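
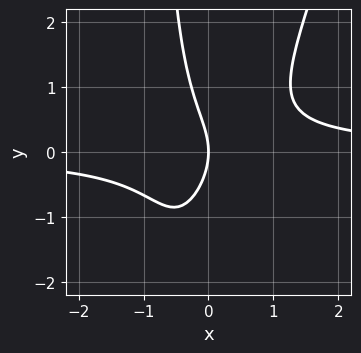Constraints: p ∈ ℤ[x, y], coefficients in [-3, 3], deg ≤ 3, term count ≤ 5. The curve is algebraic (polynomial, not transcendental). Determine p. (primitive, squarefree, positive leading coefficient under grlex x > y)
deg p = 3. The shape is more complex than any degree-2 curve.
From the axis intercepts and sections: one x-axis crossing is at x = 0; it crosses the y-axis at the gridline y = 0.
Solving for integer coefficients yields p as stated.

3*x^2*y - x*y^2 - y^2 - 2*x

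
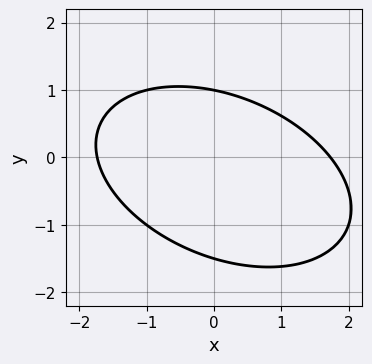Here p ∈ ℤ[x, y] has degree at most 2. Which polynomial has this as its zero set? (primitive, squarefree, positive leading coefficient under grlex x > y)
x^2 + x*y + 2*y^2 + y - 3

1. Degree: no degree-1 curve has this shape, so deg p = 2.
2. Observable constraints: it crosses the y-axis at the gridline y = 1.
3. Assembling these constraints gives the stated polynomial.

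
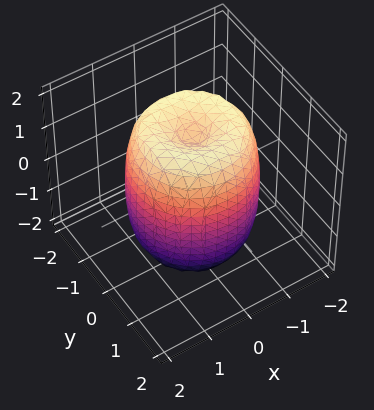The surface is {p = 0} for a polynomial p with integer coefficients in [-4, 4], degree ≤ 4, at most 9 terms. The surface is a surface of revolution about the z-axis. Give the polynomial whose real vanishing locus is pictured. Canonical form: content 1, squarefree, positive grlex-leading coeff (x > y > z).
First, degree: no degree-3 surface has this shape, so deg p = 4.
Then, symmetries: every cross-section ⟂ z is a circle, so x, y appear only via x² + y².
Then, reading off the gridlines: a circular section at z = 1 has radius between 1 and 2.
Finally, assembling these constraints gives the stated polynomial.

2*x^4 + 4*x^2*y^2 + 2*y^4 - 3*x^2 - 3*y^2 + z^2 - 2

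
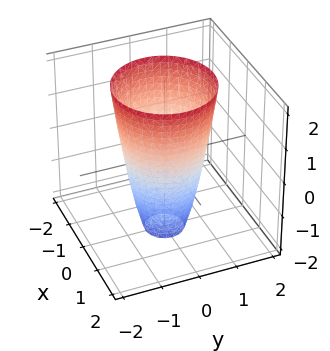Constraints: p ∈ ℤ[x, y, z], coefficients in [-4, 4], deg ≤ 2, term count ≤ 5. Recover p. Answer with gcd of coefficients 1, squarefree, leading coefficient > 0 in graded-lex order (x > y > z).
1. deg p = 2. A generic line meets the surface in up to 2 points.
2. Symmetries: rotational symmetry about the z-axis ⇒ p depends on x, y only through x² + y².
3. From the axis intercepts and sections: the x-axis gridline crossings are at x ∈ {-1, 1}; the y-axis gridline crossings are at y ∈ {-1, 1}; the surface avoids every integer z-axis point in the box; a circular section at z = -2 has radius between 0 and 1.
4. Assembling these constraints gives the stated polynomial.

3*x^2 + 3*y^2 - z - 3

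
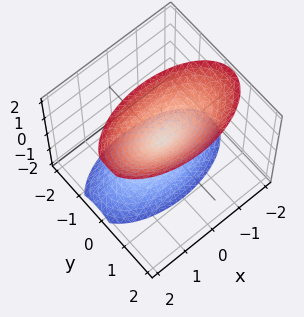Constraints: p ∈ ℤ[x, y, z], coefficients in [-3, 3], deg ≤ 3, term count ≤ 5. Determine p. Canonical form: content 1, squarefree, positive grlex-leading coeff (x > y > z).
x^2 + 3*y^2 - y*z - z^2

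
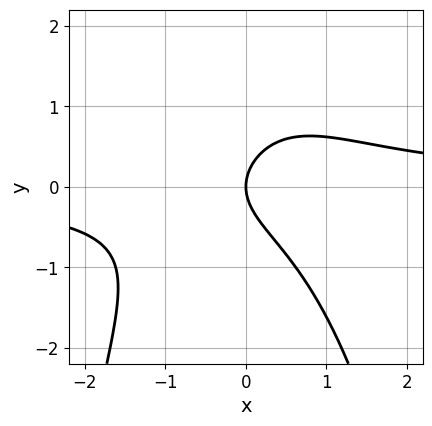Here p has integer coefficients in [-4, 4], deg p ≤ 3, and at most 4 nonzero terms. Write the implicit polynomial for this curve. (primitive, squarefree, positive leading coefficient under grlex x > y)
x^2*y + y^2 - x

1. The degree is 3 — the shape is more complex than any degree-2 curve.
2. From the visible intercepts: one y-axis crossing is at y = 0; it meets the x-axis at x = 0 (among the integer gridlines).
3. The integer polynomial consistent with all of this is the stated p.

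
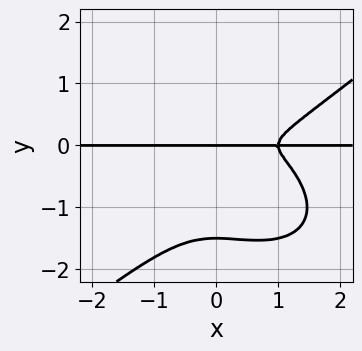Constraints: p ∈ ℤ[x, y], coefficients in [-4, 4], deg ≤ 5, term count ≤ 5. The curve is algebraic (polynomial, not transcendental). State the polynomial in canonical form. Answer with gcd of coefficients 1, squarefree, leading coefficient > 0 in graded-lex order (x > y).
x^3*y - 2*y^4 - x^2*y - 3*y^3

The degree is 4 — the shape is more complex than any degree-3 curve.
Reading off the gridlines: the visible x-axis segment lies entirely on the curve; one y-axis crossing is at y = 0.
Solving for integer coefficients yields p as stated.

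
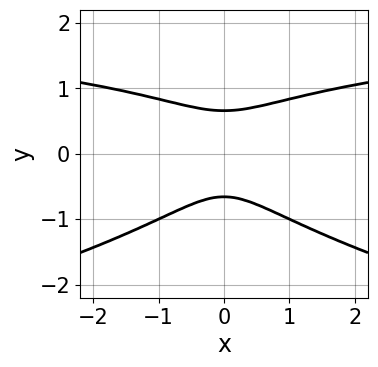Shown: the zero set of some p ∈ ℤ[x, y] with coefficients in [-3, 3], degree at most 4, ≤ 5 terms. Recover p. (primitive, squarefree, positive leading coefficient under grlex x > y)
(a) deg p = 4.
(b) Symmetries: it's symmetric under x → −x, forcing even powers of x.
(c) From the visible intercepts: no x-intercept at any integer in the box.
(d) Solving for integer coefficients yields p as stated.

3*y^4 + x^2*y - 2*x^2 + y^2 - 1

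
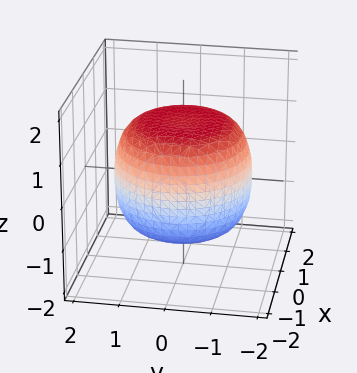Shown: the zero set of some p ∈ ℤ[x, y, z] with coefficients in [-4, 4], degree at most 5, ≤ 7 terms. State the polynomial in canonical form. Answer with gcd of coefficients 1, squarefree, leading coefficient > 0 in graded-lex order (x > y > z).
x^4 + 2*x^2*y^2 + y^4 - x^2 - y^2 + 2*z^2 - 3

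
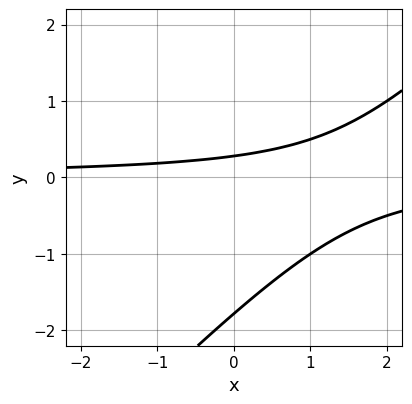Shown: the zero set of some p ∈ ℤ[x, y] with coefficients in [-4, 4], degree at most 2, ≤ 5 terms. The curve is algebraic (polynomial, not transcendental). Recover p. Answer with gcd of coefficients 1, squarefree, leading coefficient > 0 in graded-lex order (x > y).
1. deg p = 2. The shape is more complex than any degree-1 curve.
2. From the axis intercepts and sections: the curve avoids every integer x-axis point in the box.
3. The integer polynomial consistent with all of this is the stated p.

2*x*y - 2*y^2 - 3*y + 1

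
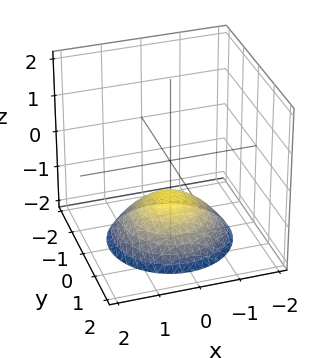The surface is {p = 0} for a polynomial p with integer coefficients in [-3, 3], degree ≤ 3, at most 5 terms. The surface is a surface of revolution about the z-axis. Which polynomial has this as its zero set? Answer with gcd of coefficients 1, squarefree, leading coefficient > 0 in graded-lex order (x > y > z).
First, the degree is 2 — the shape is more complex than any degree-1 surface.
Then, symmetries: rotational symmetry about the z-axis ⇒ p depends on x, y only through x² + y².
Next, checking where it meets the axes: it crosses the z-axis at the gridline z = -1; the surface avoids every integer x-axis point in the box.
Finally, these observations pin down the coefficients.

x^2 + y^2 + 2*z + 2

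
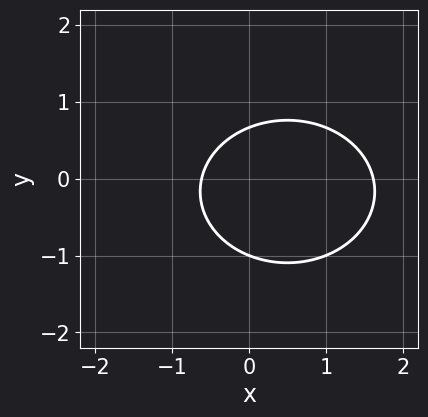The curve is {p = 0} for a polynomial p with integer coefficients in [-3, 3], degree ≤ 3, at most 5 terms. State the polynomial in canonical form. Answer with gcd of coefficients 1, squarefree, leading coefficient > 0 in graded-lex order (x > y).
1. The degree is 2 — no degree-1 curve has this shape.
2. From the axis intercepts and sections: it crosses the y-axis at the gridline y = -1.
3. Fitting integer coefficients to these (and the overall shape) gives p.

2*x^2 + 3*y^2 - 2*x + y - 2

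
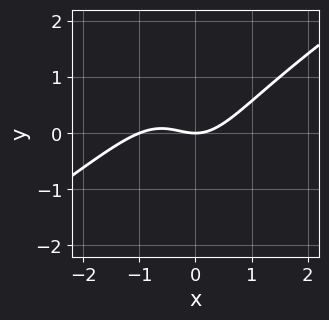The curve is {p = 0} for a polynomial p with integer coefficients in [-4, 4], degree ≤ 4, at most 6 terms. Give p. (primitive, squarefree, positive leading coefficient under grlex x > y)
2*x^3 - 3*x^2*y + 2*x^2 - x*y - 3*y

1. Degree: a generic line meets the curve in up to 3 points, so deg p = 3.
2. Observable constraints: it crosses the y-axis at the gridline y = 0; among the integer gridlines, it crosses the x-axis at x ∈ {-1, 0}.
3. The integer polynomial consistent with all of this is the stated p.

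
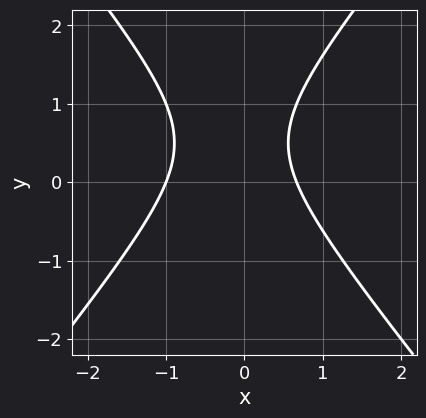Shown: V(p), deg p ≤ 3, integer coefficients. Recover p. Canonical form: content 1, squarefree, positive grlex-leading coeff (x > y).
3*x^2 - 2*y^2 + x + 2*y - 2

(a) deg p = 2. No degree-1 curve has this shape.
(b) Reading off the gridlines: it misses every integer gridline on the y-axis; it meets the x-axis at x = -1 (among the integer gridlines).
(c) Together with the visible shape, these determine p as stated.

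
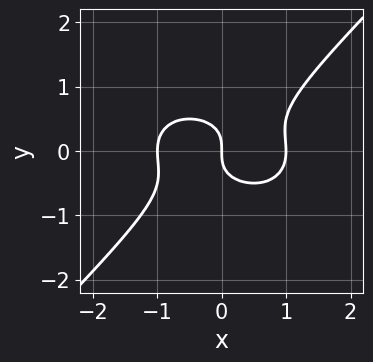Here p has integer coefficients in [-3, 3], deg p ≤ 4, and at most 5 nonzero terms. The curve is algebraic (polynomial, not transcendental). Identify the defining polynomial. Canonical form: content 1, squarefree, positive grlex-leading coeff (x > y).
First, degree: no degree-2 curve has this shape, so deg p = 3.
Then, against the integer gridlines: among the integer gridlines, it crosses the x-axis at x ∈ {-1, 0, 1}; one y-axis crossing is at y = 0.
Finally, the integer polynomial consistent with all of this is the stated p.

x^3 + x*y^2 - 2*y^3 - x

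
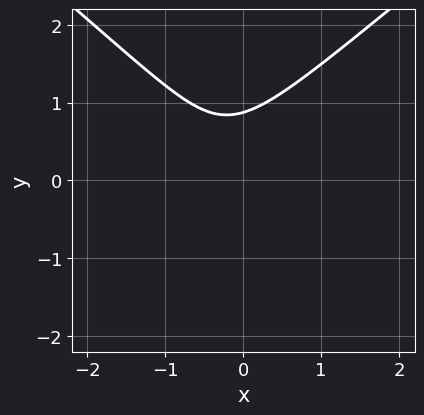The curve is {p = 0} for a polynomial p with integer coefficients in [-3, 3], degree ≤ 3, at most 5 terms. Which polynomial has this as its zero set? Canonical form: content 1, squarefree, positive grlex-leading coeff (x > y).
2*x^2*y - 3*y^3 + 3*x^2 + 2*x + 2

1. deg p = 3. A generic line meets the curve in up to 3 points.
2. From the axis intercepts and sections: no x-intercept at any integer in the box.
3. Putting this together gives p.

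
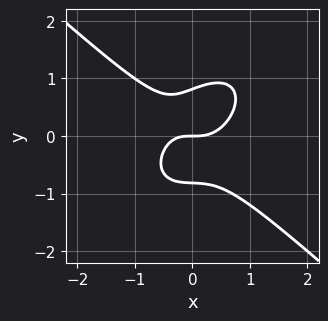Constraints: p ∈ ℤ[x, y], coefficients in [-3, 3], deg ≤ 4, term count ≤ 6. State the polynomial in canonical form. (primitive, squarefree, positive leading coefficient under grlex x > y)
(a) Degree: a generic line meets the curve in up to 3 points, so deg p = 3.
(b) Checking where it meets the axes: it meets the y-axis at y = 0 (among the integer gridlines); it crosses the x-axis at the gridline x = 0.
(c) Together with the visible shape, these determine p as stated.

3*x^3 - x*y^2 + 3*y^3 - x*y - 2*y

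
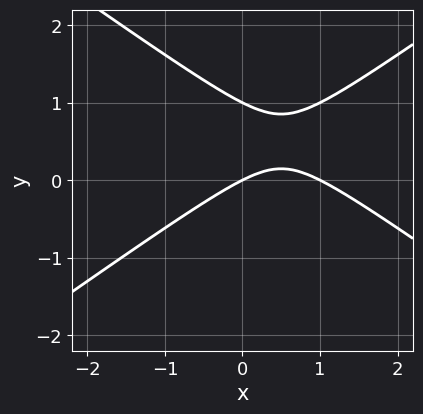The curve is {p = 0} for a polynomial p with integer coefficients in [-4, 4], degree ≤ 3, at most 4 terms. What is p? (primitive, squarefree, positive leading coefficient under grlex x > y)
x^2 - 2*y^2 - x + 2*y

1. deg p = 2. The shape is more complex than any degree-1 curve.
2. From the visible intercepts: the x-axis gridline crossings are at x ∈ {0, 1}; the y-axis gridline crossings are at y ∈ {0, 1}.
3. Putting this together gives p.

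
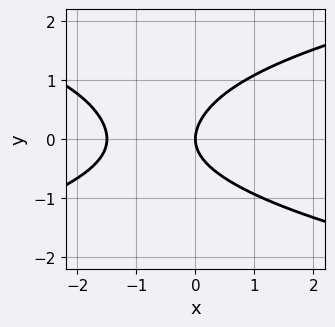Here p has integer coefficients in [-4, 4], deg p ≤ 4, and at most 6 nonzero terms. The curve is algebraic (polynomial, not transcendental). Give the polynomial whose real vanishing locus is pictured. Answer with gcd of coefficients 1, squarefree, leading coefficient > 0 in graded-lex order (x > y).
2*y^4 - y^3 - 2*x^2 + 3*y^2 - 3*x

(a) The degree is 4 — the shape is more complex than any degree-3 curve.
(b) From the axis intercepts and sections: one y-axis crossing is at y = 0; it crosses the x-axis at the gridline x = 0.
(c) Matching integer coefficients to the picture gives p.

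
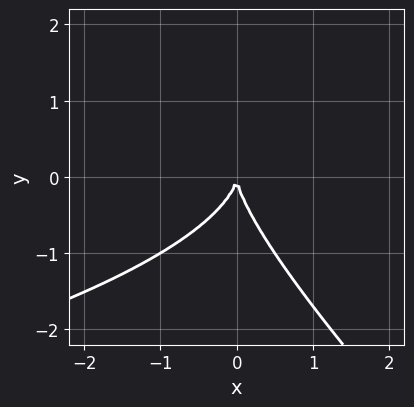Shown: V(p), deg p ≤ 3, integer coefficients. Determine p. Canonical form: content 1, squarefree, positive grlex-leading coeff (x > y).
deg p = 3. The shape is more complex than any degree-2 curve.
From the axis intercepts and sections: it meets the y-axis at y = 0 (among the integer gridlines); it crosses the x-axis at the gridline x = 0.
Putting this together gives p.

x*y^2 + y^3 + 2*x^2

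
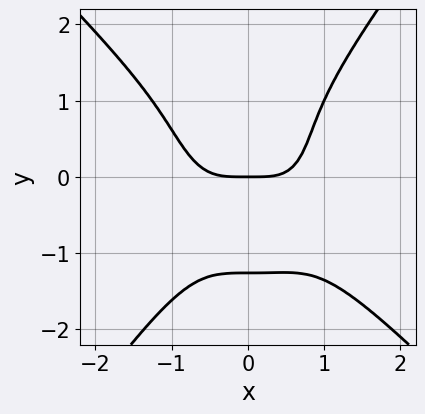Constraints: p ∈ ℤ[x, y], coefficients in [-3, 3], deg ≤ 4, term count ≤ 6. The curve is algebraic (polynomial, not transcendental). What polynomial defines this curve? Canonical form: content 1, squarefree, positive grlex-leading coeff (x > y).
deg p = 4. No degree-3 curve has this shape.
Against the integer gridlines: it meets the y-axis at y = 0 (among the integer gridlines); it meets the x-axis at x = 0 (among the integer gridlines).
Matching integer coefficients to the picture gives p.

2*x^4 + x^3*y - y^4 - 2*y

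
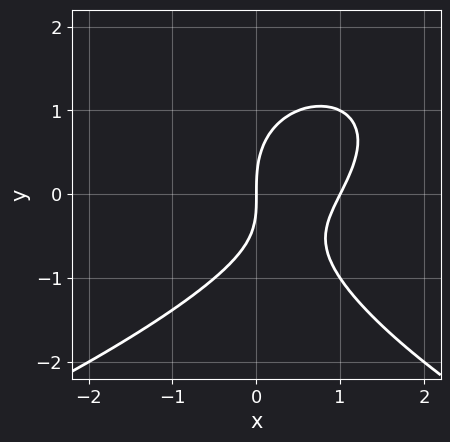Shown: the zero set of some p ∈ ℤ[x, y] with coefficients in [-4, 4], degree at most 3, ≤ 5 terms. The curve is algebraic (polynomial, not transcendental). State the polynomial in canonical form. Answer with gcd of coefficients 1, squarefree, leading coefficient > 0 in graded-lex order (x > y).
y^3 + 2*x^2 - x*y - 2*x

First, the degree is 3 — no degree-2 curve has this shape.
Next, reading off the gridlines: the x-axis gridline crossings are at x ∈ {0, 1}; one y-axis crossing is at y = 0.
Finally, putting this together gives p.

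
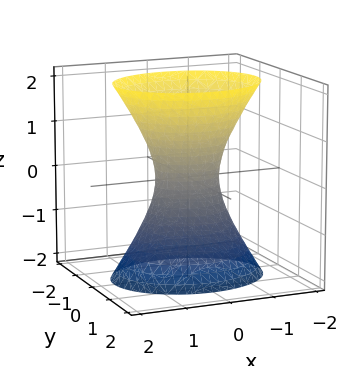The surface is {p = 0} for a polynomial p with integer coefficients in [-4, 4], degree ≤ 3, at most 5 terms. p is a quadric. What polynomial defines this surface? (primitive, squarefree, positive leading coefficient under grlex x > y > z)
(a) The degree is 2 — one connected sheet with a waist; a quadric.
(b) Symmetries: the x ↦ −x reflection is a symmetry, so x appears only in even powers; it's symmetric under y → −y, forcing even powers of y; the z ↦ −z reflection is a symmetry, so z appears only in even powers.
(c) Observable constraints: no z-intercept at any integer in the box.
(d) Together with the visible shape, these determine p as stated.

2*x^2 + 3*y^2 - z^2 - 1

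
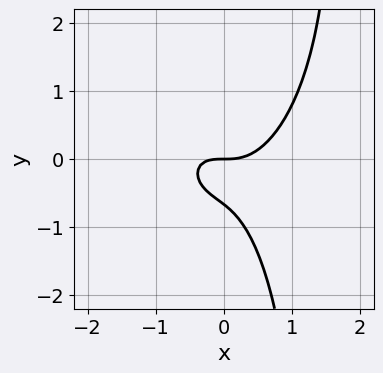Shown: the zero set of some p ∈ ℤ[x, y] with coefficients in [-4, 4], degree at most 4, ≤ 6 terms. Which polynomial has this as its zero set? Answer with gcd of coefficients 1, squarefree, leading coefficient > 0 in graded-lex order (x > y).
Degree: the shape is more complex than any degree-2 curve, so deg p = 3.
From the visible intercepts: it crosses the x-axis at the gridline x = 0; it crosses the y-axis at the gridline y = 0.
Solving for integer coefficients yields p as stated.

3*x^3 + 2*x*y^2 - x*y - 3*y^2 - 2*y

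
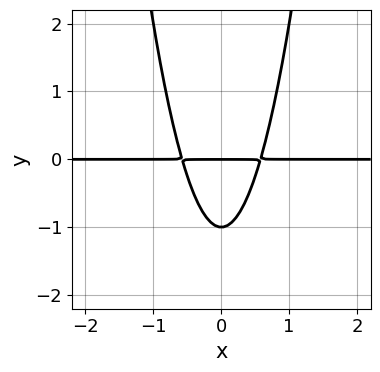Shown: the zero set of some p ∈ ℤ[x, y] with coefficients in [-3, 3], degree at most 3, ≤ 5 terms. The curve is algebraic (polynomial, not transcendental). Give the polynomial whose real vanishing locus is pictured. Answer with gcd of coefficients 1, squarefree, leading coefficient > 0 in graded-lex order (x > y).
3*x^2*y - y^2 - y

1. Degree: no degree-2 curve has this shape, so deg p = 3.
2. Symmetries: the x ↦ −x reflection is a symmetry, so x appears only in even powers.
3. Observable constraints: every point of the x-axis in the box is on the curve; the y-axis gridline crossings are at y ∈ {-1, 0}.
4. Together with the visible shape, these determine p as stated.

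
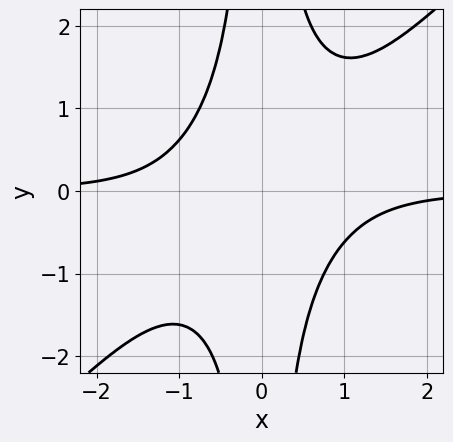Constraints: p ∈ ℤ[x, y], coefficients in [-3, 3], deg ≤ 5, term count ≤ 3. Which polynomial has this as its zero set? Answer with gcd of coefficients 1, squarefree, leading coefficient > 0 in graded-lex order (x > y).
x^3*y - x^2*y^2 + 1

First, deg p = 4. No degree-3 curve has this shape.
Next, against the integer gridlines: the curve avoids every integer y-axis point in the box; it misses every integer gridline on the x-axis.
Finally, fitting integer coefficients to these (and the overall shape) gives p.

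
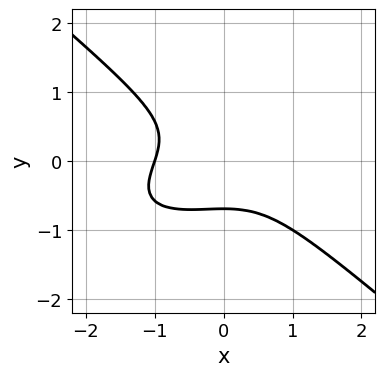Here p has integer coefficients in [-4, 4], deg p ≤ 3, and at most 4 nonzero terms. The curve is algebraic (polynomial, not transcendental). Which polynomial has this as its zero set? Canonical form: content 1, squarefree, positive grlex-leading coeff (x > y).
x^3 - x^2*y + 3*y^3 + 1

Degree: the shape is more complex than any degree-2 curve, so deg p = 3.
Reading off the gridlines: one x-axis crossing is at x = -1.
Matching integer coefficients to the picture gives p.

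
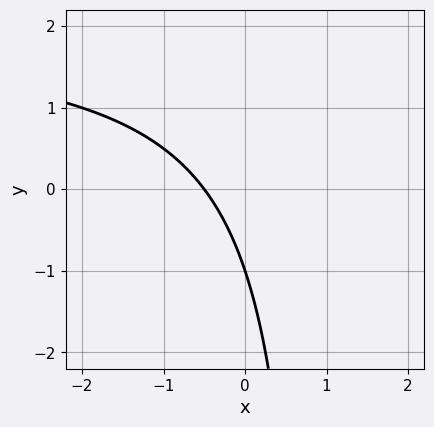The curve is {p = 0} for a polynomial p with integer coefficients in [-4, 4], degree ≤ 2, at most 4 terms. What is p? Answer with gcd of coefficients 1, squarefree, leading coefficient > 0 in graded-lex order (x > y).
Degree: a generic line meets the curve in up to 2 points, so deg p = 2.
From the axis intercepts and sections: it crosses the y-axis at the gridline y = -1.
These observations pin down the coefficients.

x*y - 2*x - y - 1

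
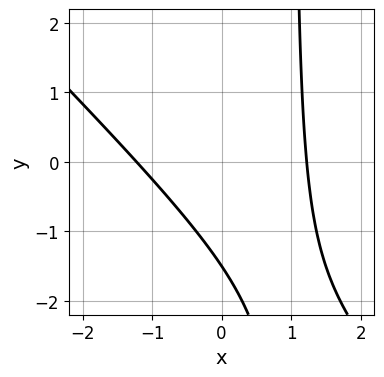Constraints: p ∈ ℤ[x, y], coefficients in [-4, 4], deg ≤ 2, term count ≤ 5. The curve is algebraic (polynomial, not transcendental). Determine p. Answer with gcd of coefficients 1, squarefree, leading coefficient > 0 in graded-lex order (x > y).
2*x^2 + 2*x*y - 2*y - 3

deg p = 2.
Matching integer coefficients to the picture gives p.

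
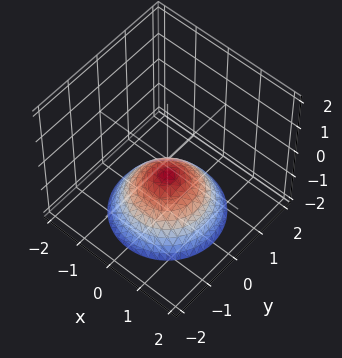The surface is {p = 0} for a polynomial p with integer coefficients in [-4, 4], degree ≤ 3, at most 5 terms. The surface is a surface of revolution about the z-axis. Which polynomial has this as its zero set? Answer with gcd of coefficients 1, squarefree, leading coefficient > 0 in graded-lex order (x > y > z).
2*x^2 + 2*y^2 + 3*z + 2

(a) The degree is 2 — no degree-1 surface has this shape.
(b) Symmetries: the surface is invariant under rotation about z: p = q(x² + y², z).
(c) Against the integer gridlines: no y-intercept at any integer in the box; a circular section at z = -1 has radius between 0 and 1.
(d) Putting this together gives p.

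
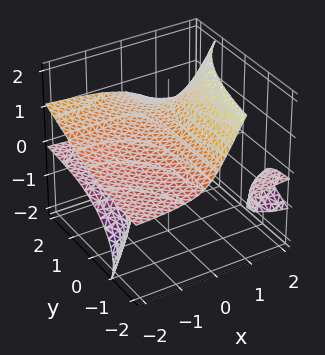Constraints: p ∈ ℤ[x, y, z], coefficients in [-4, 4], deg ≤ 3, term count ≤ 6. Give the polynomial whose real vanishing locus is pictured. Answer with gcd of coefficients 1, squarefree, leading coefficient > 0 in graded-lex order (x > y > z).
The picture has 3 separate pieces. Treating them together as one polynomial.
The degree is 3 — no degree-2 surface has this shape.
From the axis intercepts and sections: no x-intercept at any integer in the box; the surface avoids every integer y-axis point in the box.
Assembling these constraints gives the stated polynomial.

2*x*y*z - 3*x*z^2 + 2*z^3 - 1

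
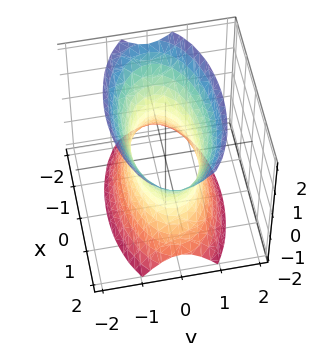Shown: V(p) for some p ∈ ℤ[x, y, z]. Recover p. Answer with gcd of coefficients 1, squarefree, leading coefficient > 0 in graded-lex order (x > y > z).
x^2 + 3*y^2 - z^2 - 2

First, deg p = 2.
Then, symmetries: it's symmetric under y → −y, forcing even powers of y; the z ↦ −z reflection is a symmetry, so z appears only in even powers; it's symmetric under x → −x, forcing even powers of x.
Next, observable constraints: the surface avoids every integer z-axis point in the box.
Finally, solving for integer coefficients yields p as stated.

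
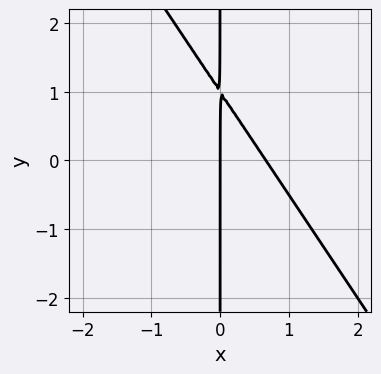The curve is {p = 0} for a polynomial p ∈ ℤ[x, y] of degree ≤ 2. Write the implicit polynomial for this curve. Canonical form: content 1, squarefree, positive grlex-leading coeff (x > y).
3*x^2 + 2*x*y - 2*x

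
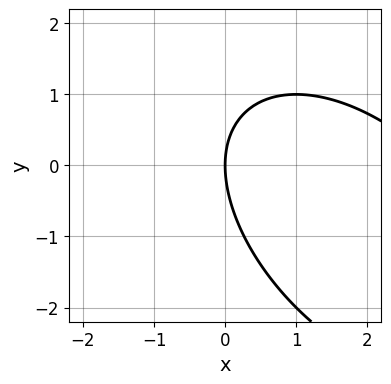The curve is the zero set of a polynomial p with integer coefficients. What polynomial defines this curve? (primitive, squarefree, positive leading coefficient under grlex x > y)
x^2 + x*y + y^2 - 3*x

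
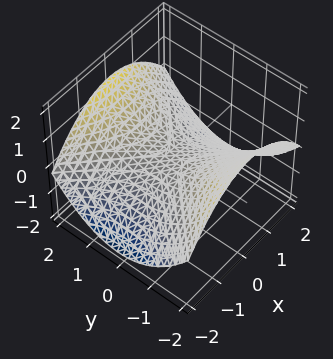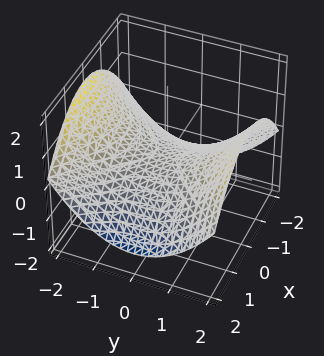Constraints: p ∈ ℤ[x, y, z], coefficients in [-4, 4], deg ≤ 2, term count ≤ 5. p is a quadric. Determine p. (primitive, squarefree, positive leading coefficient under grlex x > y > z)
First, the degree is 2 — a saddle surface; a quadric.
Then, symmetries: the x ↦ −x reflection is a symmetry, so x appears only in even powers; the y ↦ −y reflection is a symmetry, so y appears only in even powers.
Next, observable constraints: it meets the z-axis at z = 0 (among the integer gridlines); one x-axis crossing is at x = 0; one y-axis crossing is at y = 0.
Finally, these observations pin down the coefficients.

x^2 - y^2 + 3*z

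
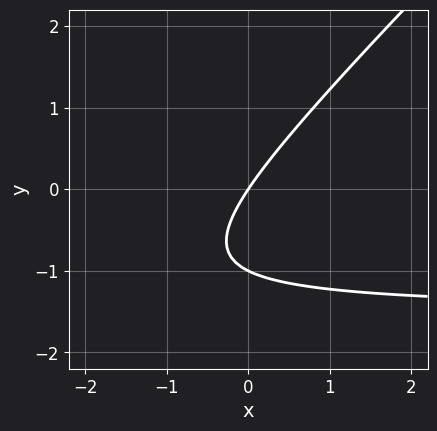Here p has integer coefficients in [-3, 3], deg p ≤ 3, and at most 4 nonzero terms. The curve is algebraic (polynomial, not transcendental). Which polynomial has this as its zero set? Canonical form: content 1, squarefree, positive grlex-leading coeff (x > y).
(a) The degree is 2 — the shape is more complex than any degree-1 curve.
(b) Reading off the gridlines: it meets the x-axis at x = 0 (among the integer gridlines); the y-axis gridline crossings are at y ∈ {-1, 0}.
(c) The integer polynomial consistent with all of this is the stated p.

2*x*y - 2*y^2 + 3*x - 2*y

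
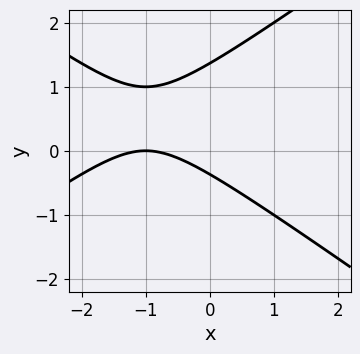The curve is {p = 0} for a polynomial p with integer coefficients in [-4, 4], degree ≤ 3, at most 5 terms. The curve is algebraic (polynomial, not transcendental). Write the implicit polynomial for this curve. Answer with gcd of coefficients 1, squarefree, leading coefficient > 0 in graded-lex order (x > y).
x^2 - 2*y^2 + 2*x + 2*y + 1

First, degree: no degree-1 curve has this shape, so deg p = 2.
Next, from the visible intercepts: it meets the x-axis at x = -1 (among the integer gridlines).
Finally, matching integer coefficients to the picture gives p.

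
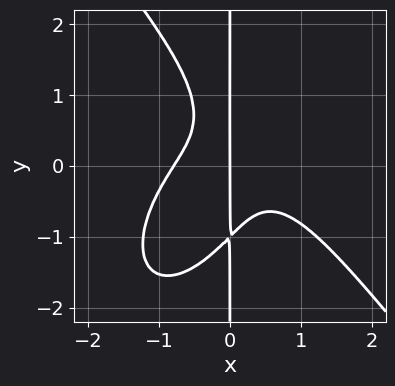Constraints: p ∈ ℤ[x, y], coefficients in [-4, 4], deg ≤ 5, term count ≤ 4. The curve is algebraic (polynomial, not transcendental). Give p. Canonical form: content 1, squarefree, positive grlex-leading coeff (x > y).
1. deg p = 4. The shape is more complex than any degree-3 curve.
2. Reading off the gridlines: one x-axis crossing is at x = 0; the visible y-axis segment lies entirely on the curve.
3. Putting this together gives p.

2*x^4 + x*y^3 + 3*x^2*y + x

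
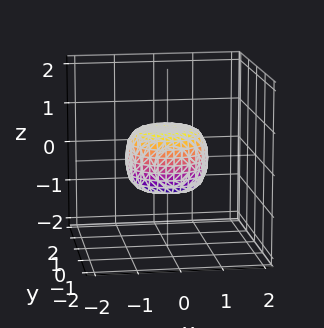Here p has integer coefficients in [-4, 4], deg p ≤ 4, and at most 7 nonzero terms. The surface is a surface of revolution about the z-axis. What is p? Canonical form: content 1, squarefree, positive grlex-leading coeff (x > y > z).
2*x^4 + 4*x^2*y^2 + 2*y^4 - x^2 - y^2 + 2*z^2 - 1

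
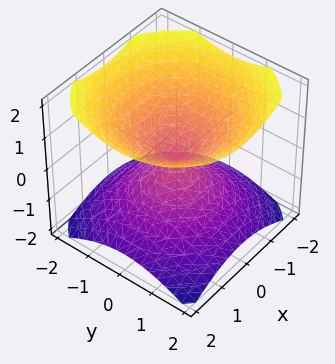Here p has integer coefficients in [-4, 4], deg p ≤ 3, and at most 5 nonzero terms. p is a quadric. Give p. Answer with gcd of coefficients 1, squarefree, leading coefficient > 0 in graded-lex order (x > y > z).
1. I count 2 distinct pieces. Treating them together as one polynomial.
2. The degree is 2 — two nappes meeting at a single point; a quadric.
3. Symmetries: it's symmetric under z → −z, forcing even powers of z; the surface is invariant under rotation about z: p = q(x² + y², z).
4. Reading off the gridlines: one z-axis crossing is at z = 0; one y-axis crossing is at y = 0; a circular section at z = -1 has radius between 1 and 2; it crosses the x-axis at the gridline x = 0.
5. Putting this together gives p.

2*x^2 + 2*y^2 - 3*z^2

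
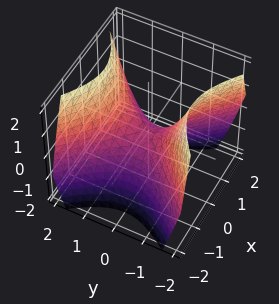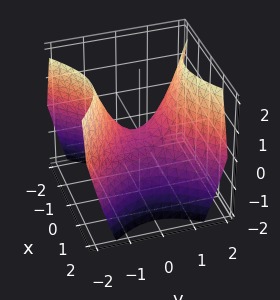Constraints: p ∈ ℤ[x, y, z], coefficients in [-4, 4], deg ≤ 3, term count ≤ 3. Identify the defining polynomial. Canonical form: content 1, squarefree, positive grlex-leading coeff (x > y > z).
First, deg p = 2. A saddle surface; a quadric.
Next, symmetries: mirror symmetry y ↦ −y ⇒ only even powers of y; the x ↦ −x reflection is a symmetry, so x appears only in even powers.
Then, from the axis intercepts and sections: one y-axis crossing is at y = 0; it crosses the x-axis at the gridline x = 0.
Finally, matching integer coefficients to the picture gives p.

x^2 - y^2 + z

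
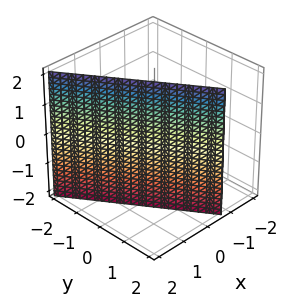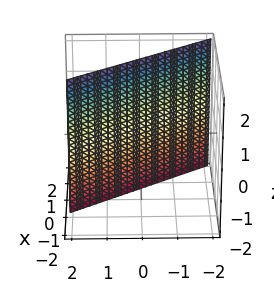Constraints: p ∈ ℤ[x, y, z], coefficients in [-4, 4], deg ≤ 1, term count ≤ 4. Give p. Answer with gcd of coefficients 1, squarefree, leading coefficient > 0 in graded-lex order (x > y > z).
(a) Degree: the surface is flat (a plane), so deg p = 1.
(b) Observable constraints: no z-intercept at any integer in the box; one y-axis crossing is at y = 1.
(c) Together with the visible shape, these determine p as stated.

3*x + 2*y - 2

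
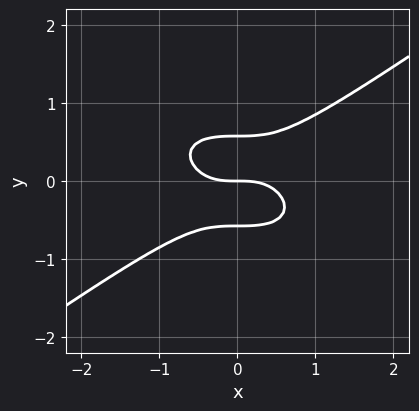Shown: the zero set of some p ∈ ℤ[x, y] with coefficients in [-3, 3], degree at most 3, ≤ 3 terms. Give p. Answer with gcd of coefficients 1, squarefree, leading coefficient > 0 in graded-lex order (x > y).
deg p = 3.
Checking where it meets the axes: it crosses the y-axis at the gridline y = 0; it crosses the x-axis at the gridline x = 0.
Together with the visible shape, these determine p as stated.

x^3 - 3*y^3 + y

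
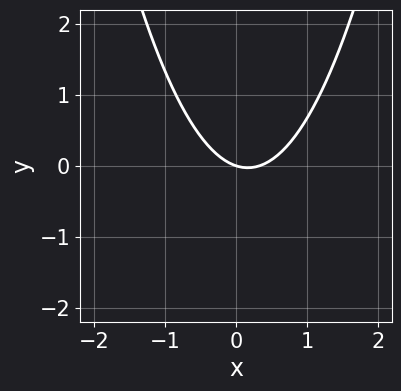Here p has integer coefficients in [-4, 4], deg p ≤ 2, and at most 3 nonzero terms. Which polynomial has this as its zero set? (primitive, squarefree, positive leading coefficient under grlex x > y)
3*x^2 - x - 3*y

First, degree: a generic line meets the curve in up to 2 points, so deg p = 2.
Next, reading off the gridlines: it crosses the x-axis at the gridline x = 0; it meets the y-axis at y = 0 (among the integer gridlines).
Finally, matching integer coefficients to the picture gives p.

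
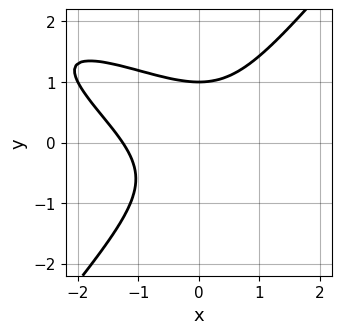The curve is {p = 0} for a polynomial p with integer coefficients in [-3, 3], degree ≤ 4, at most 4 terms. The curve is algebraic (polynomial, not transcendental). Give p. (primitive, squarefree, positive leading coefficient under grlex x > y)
x^3 + 2*x^2*y - 2*y^3 + 2

The degree is 3 — the shape is more complex than any degree-2 curve.
Against the integer gridlines: one y-axis crossing is at y = 1.
These observations pin down the coefficients.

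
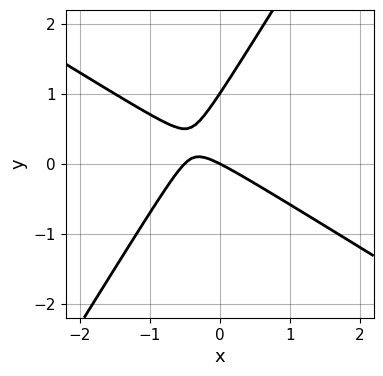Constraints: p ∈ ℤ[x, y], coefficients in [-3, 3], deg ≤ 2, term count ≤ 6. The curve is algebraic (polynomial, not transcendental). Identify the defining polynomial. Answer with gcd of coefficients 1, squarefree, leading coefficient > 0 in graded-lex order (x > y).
2*x^2 + 2*x*y - 2*y^2 + x + 2*y

1. deg p = 2.
2. From the visible intercepts: it crosses the x-axis at the gridline x = 0; among the integer gridlines, it crosses the y-axis at y ∈ {0, 1}.
3. The integer polynomial consistent with all of this is the stated p.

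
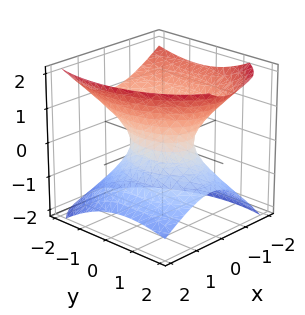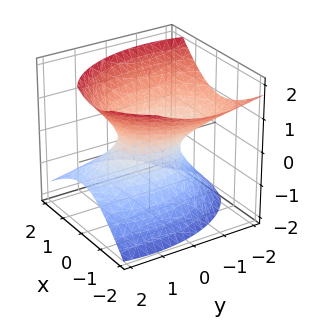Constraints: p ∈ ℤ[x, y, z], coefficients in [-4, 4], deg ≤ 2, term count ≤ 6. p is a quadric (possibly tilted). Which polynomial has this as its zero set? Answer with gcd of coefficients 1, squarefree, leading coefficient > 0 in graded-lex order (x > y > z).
(a) The degree is 2 — no degree-1 surface has this shape.
(b) From the axis intercepts and sections: among the integer gridlines, it crosses the y-axis at y ∈ {-1, 1}; it misses every integer gridline on the z-axis.
(c) Fitting integer coefficients to these (and the overall shape) gives p.

2*x^2 + x*z + y^2 + y*z - 2*z^2 - 1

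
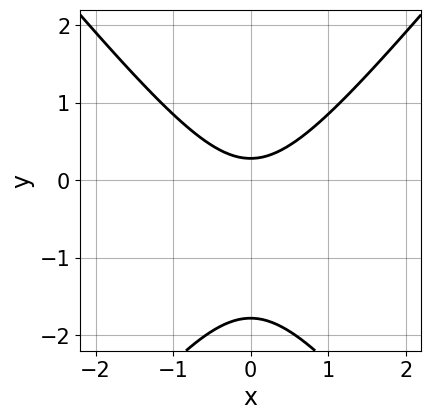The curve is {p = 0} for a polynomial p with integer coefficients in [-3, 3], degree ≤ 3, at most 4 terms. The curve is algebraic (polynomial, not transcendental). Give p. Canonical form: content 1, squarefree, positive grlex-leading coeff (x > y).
(a) Degree: no degree-1 curve has this shape, so deg p = 2.
(b) Symmetries: mirror symmetry x ↦ −x ⇒ only even powers of x.
(c) Reading off the gridlines: no x-intercept at any integer in the box.
(d) Fitting integer coefficients to these (and the overall shape) gives p.

3*x^2 - 2*y^2 - 3*y + 1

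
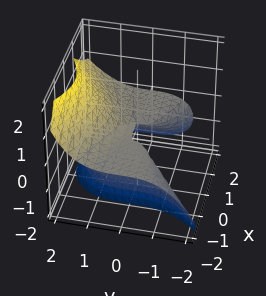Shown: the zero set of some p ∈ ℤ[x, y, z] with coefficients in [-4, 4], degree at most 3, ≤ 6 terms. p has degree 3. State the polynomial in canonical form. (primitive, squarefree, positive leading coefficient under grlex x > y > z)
3*x^2*z + 2*x*z^2 - 2*y^3 + 3*z^2

1. deg p = 3. The shape is more complex than any degree-2 surface.
2. From the axis intercepts and sections: one y-axis crossing is at y = 0; every point of the x-axis in the box is on the surface.
3. Matching integer coefficients to the picture gives p.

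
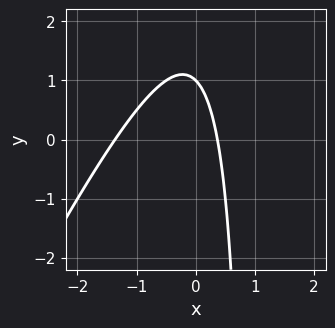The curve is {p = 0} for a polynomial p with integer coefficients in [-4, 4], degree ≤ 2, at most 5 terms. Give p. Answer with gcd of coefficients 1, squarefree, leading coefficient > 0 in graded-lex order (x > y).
First, the degree is 2 — no degree-1 curve has this shape.
Next, checking where it meets the axes: it meets the y-axis at y = 1 (among the integer gridlines).
Finally, together with the visible shape, these determine p as stated.

2*x^2 - x*y + 2*x + y - 1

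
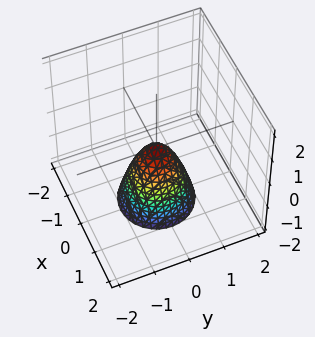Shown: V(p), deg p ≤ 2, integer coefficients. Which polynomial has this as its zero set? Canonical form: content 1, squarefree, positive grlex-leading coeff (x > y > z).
2*x^2 + 2*y^2 + z

deg p = 2. A paraboloid; a quadric.
Symmetries: rotational symmetry about the z-axis ⇒ p depends on x, y only through x² + y².
From the visible intercepts: it crosses the z-axis at the gridline z = 0; it meets the y-axis at y = 0 (among the integer gridlines).
Assembling these constraints gives the stated polynomial.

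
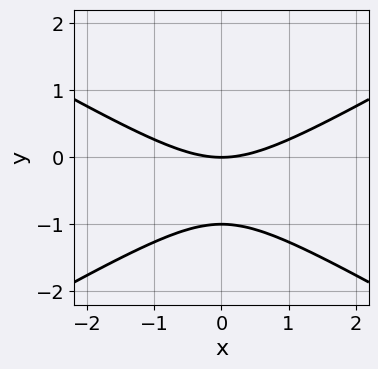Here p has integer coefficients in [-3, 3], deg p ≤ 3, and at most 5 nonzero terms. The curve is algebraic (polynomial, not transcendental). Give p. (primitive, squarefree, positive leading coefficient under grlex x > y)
First, deg p = 2. A generic line meets the curve in up to 2 points.
Then, symmetries: it's symmetric under x → −x, forcing even powers of x.
Next, observable constraints: among the integer gridlines, it crosses the y-axis at y ∈ {-1, 0}; one x-axis crossing is at x = 0.
Finally, matching integer coefficients to the picture gives p.

x^2 - 3*y^2 - 3*y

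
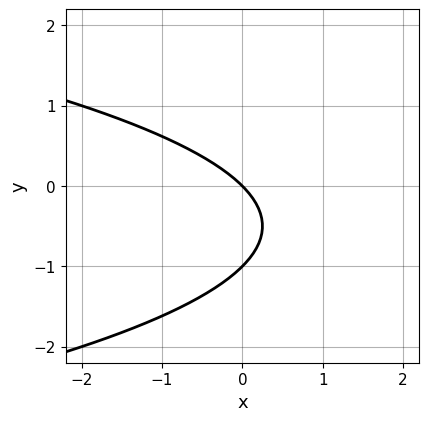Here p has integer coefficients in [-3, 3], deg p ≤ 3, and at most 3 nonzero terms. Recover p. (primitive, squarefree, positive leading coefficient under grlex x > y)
y^2 + x + y

First, degree: a generic line meets the curve in up to 2 points, so deg p = 2.
Next, from the visible intercepts: the y-axis gridline crossings are at y ∈ {-1, 0}; one x-axis crossing is at x = 0.
Finally, together with the visible shape, these determine p as stated.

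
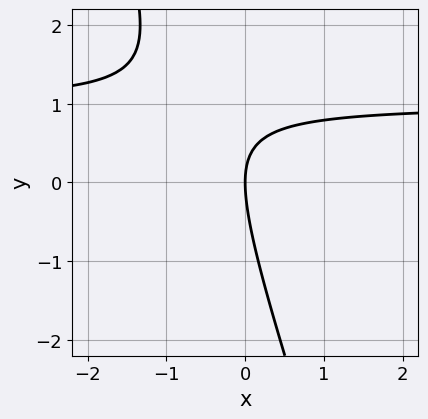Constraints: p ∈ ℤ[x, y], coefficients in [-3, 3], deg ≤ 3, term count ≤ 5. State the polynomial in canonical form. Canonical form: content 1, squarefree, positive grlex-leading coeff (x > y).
deg p = 2.
Observable constraints: one y-axis crossing is at y = 0; one x-axis crossing is at x = 0.
Matching integer coefficients to the picture gives p.

3*x*y + y^2 - 3*x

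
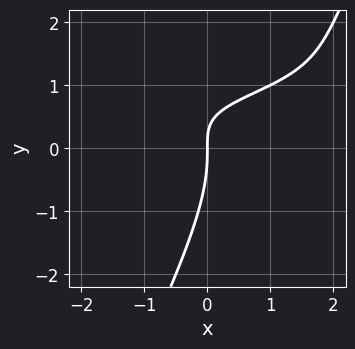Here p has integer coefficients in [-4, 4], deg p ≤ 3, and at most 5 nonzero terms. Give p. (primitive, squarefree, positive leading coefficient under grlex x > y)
2*x*y^2 - y^3 - 3*x*y + 2*x

Degree: a generic line meets the curve in up to 3 points, so deg p = 3.
From the axis intercepts and sections: one x-axis crossing is at x = 0; it crosses the y-axis at the gridline y = 0.
These observations pin down the coefficients.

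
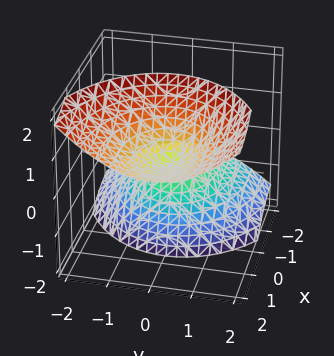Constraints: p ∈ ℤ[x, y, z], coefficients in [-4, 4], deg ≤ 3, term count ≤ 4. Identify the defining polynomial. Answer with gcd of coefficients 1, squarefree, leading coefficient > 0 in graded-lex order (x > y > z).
x^2 - 3*x*z + 2*y^2 - z^2

First, degree: a generic line meets the surface in up to 2 points, so deg p = 2.
Then, reading off the gridlines: it crosses the x-axis at the gridline x = 0; one y-axis crossing is at y = 0; one z-axis crossing is at z = 0.
Finally, these observations pin down the coefficients.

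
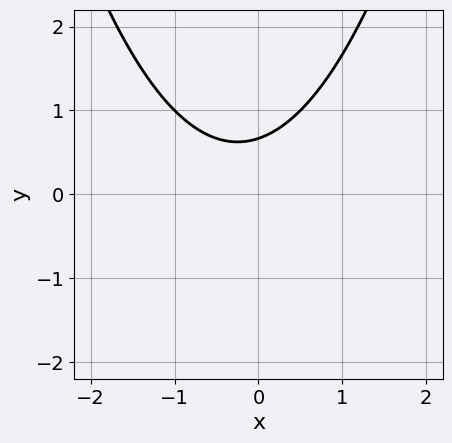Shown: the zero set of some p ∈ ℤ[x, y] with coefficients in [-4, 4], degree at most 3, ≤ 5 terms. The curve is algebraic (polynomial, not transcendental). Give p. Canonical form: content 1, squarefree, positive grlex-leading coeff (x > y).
First, deg p = 2.
Next, against the integer gridlines: the curve avoids every integer x-axis point in the box.
Finally, matching integer coefficients to the picture gives p.

2*x^2 + x - 3*y + 2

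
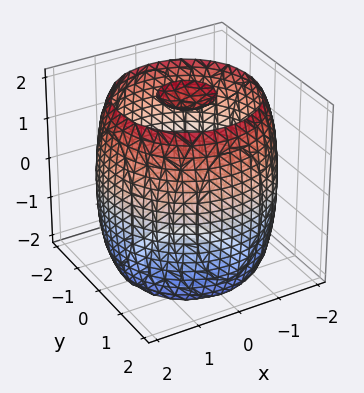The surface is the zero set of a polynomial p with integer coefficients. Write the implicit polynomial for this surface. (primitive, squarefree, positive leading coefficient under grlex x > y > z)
x^4 + 2*x^2*y^2 + y^4 - 3*x^2 - 3*y^2 + z^2 - 3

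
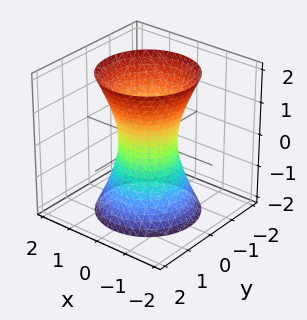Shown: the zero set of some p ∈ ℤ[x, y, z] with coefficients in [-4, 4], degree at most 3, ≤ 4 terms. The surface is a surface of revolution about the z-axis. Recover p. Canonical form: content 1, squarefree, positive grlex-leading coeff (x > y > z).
Degree: no degree-1 surface has this shape, so deg p = 2.
By symmetry, the z-axis is an axis of rotation, so x and y enter only as x² + y².
Checking where it meets the axes: a circular section at z = -1 has radius exactly 1; the surface avoids every integer z-axis point in the box.
Together with the visible shape, these determine p as stated.

3*x^2 + 3*y^2 - z^2 - 2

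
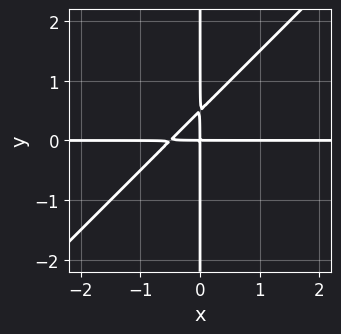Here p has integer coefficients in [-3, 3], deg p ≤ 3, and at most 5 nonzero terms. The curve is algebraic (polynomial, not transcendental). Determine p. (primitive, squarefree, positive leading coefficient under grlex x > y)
2*x^2*y - 2*x*y^2 + x*y

(a) Degree: a generic line meets the curve in up to 3 points, so deg p = 3.
(b) Checking where it meets the axes: the visible y-axis segment lies entirely on the curve; the visible x-axis segment lies entirely on the curve.
(c) Assembling these constraints gives the stated polynomial.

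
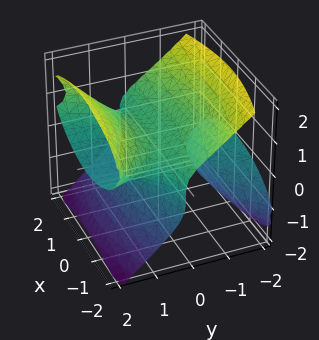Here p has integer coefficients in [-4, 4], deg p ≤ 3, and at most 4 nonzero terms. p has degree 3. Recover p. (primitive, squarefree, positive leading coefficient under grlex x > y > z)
There are 2 components.
Degree: the shape is more complex than any degree-2 surface, so deg p = 3.
Reading off the gridlines: no y-intercept at any integer in the box; no x-intercept at any integer in the box.
Matching integer coefficients to the picture gives p.

x^2*y - 3*y^2*z + 3*z^3 - 1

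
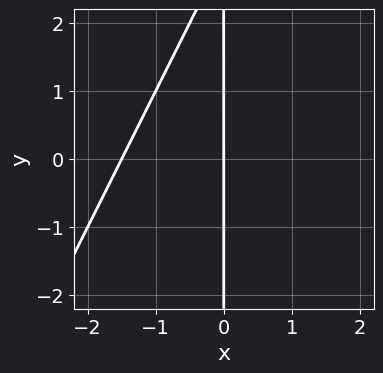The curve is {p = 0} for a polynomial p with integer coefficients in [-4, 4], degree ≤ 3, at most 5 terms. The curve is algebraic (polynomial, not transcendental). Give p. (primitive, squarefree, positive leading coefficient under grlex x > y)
2*x^2 - x*y + 3*x

Degree: the shape is more complex than any degree-1 curve, so deg p = 2.
Checking where it meets the axes: one x-axis crossing is at x = 0; every point of the y-axis in the box is on the curve.
Fitting integer coefficients to these (and the overall shape) gives p.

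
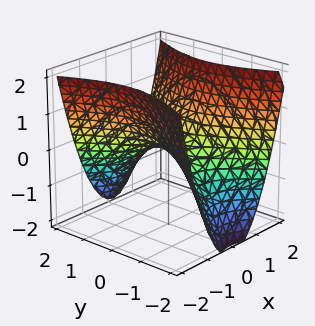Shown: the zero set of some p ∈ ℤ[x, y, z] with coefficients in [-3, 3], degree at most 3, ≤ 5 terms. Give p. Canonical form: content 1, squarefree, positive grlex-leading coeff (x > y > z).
1. deg p = 2.
2. Symmetries: mirror symmetry x ↦ −x ⇒ only even powers of x; the y ↦ −y reflection is a symmetry, so y appears only in even powers.
3. From the visible intercepts: it meets the z-axis at z = 0 (among the integer gridlines); it crosses the y-axis at the gridline y = 0.
4. Solving for integer coefficients yields p as stated.

2*x^2 - y^2 - 2*z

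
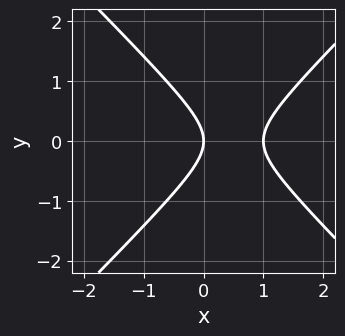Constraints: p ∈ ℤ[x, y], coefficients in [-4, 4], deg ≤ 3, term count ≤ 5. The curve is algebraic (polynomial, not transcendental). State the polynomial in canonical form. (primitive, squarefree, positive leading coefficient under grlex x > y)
The degree is 2 — the shape is more complex than any degree-1 curve.
Symmetries: mirror symmetry y ↦ −y ⇒ only even powers of y.
From the axis intercepts and sections: the x-axis gridline crossings are at x ∈ {0, 1}; it meets the y-axis at y = 0 (among the integer gridlines).
Matching integer coefficients to the picture gives p.

x^2 - y^2 - x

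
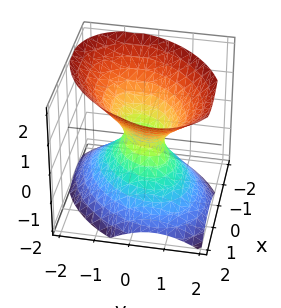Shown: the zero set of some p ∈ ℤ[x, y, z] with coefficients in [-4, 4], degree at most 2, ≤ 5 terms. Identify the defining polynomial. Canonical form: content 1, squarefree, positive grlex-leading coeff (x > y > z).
3*x^2 - 2*x*y + 3*y^2 - 3*z^2 - 1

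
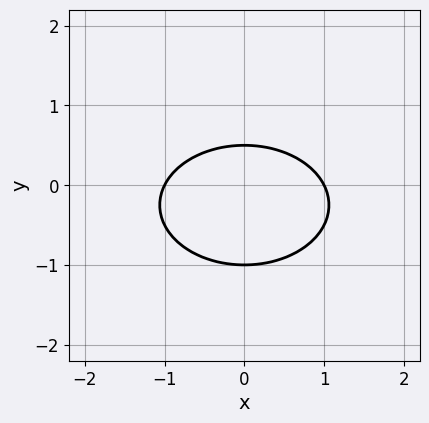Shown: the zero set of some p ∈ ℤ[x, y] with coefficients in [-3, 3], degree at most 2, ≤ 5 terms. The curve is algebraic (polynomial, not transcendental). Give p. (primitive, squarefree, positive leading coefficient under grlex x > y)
Degree: no degree-1 curve has this shape, so deg p = 2.
Symmetries: the x ↦ −x reflection is a symmetry, so x appears only in even powers.
Observable constraints: among the integer gridlines, it crosses the x-axis at x ∈ {-1, 1}; it crosses the y-axis at the gridline y = -1.
Matching integer coefficients to the picture gives p.

x^2 + 2*y^2 + y - 1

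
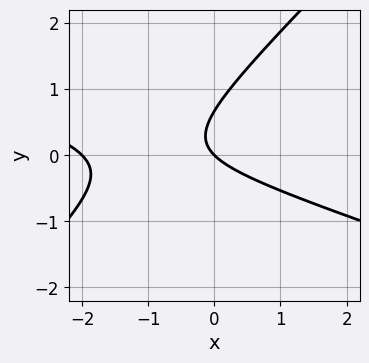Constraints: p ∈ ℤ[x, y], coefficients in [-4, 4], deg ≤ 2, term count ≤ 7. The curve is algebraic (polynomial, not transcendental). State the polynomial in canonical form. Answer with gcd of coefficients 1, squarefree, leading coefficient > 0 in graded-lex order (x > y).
First, the degree is 2 — no degree-1 curve has this shape.
Then, checking where it meets the axes: among the integer gridlines, it crosses the x-axis at x ∈ {-2, 0}; one y-axis crossing is at y = 0.
Finally, the integer polynomial consistent with all of this is the stated p.

x^2 + 2*x*y - 3*y^2 + 2*x + 2*y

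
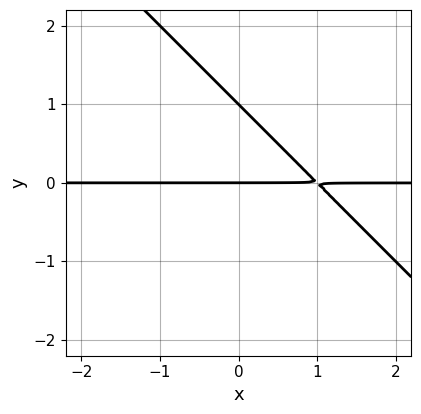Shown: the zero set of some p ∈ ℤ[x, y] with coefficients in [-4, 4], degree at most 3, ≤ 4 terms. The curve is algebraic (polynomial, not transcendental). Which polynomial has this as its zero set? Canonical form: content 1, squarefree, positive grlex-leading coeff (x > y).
1. Degree: no degree-1 curve has this shape, so deg p = 2.
2. Reading off the gridlines: the y-axis gridline crossings are at y ∈ {0, 1}; the visible x-axis segment lies entirely on the curve.
3. These observations pin down the coefficients.

x*y + y^2 - y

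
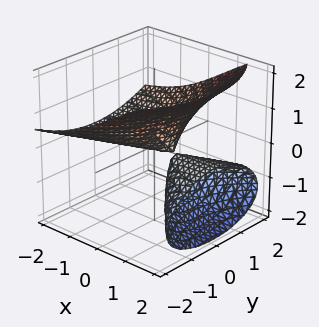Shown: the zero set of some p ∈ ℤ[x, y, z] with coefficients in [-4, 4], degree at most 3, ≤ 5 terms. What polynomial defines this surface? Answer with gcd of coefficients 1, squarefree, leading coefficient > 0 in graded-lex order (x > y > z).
z^3 - 3*x*z - y^2 + 2*z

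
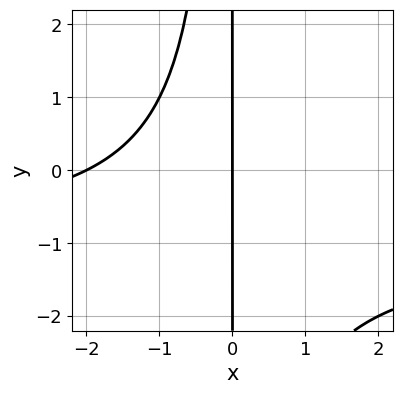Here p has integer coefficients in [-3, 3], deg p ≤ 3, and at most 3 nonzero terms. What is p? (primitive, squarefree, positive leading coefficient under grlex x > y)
x^2*y + x^2 + 2*x

Degree: no degree-2 curve has this shape, so deg p = 3.
From the visible intercepts: the visible y-axis segment lies entirely on the curve; among the integer gridlines, it crosses the x-axis at x ∈ {-2, 0}.
Assembling these constraints gives the stated polynomial.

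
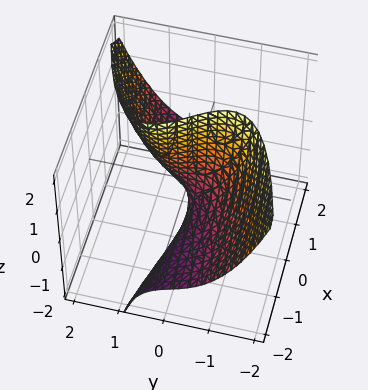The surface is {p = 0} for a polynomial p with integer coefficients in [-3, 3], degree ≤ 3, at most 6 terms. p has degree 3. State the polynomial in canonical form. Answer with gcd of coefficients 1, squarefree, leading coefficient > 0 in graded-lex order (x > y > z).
y^3 - x*z - y*z - x

First, deg p = 3.
Next, against the integer gridlines: it crosses the x-axis at the gridline x = 0; every point of the z-axis in the box is on the surface.
Finally, solving for integer coefficients yields p as stated.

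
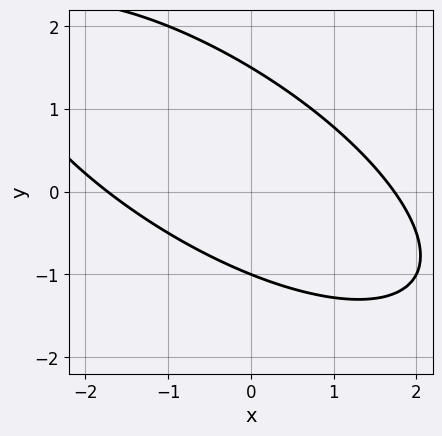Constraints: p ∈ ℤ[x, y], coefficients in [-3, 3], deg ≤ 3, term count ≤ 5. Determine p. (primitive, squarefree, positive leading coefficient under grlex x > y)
(a) Degree: a generic line meets the curve in up to 2 points, so deg p = 2.
(b) Checking where it meets the axes: it crosses the y-axis at the gridline y = -1.
(c) Putting this together gives p.

x^2 + 2*x*y + 2*y^2 - y - 3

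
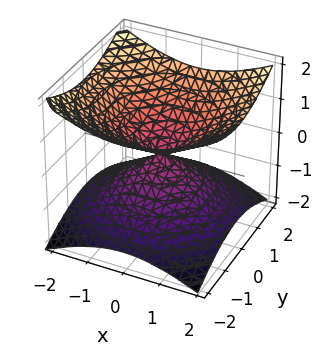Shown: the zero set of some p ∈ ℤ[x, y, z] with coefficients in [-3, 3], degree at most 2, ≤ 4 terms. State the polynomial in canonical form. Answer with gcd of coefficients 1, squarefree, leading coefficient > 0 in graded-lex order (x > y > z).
(a) deg p = 2. Two nappes meeting at a single point; a quadric.
(b) Symmetries: the z-axis is an axis of rotation, so x and y enter only as x² + y²; it's symmetric under z → −z, forcing even powers of z.
(c) From the axis intercepts and sections: it crosses the z-axis at the gridline z = 0; one x-axis crossing is at x = 0; a circular section at z = 1 has radius between 1 and 2; it crosses the y-axis at the gridline y = 0.
(d) Solving for integer coefficients yields p as stated.

x^2 + y^2 - 2*z^2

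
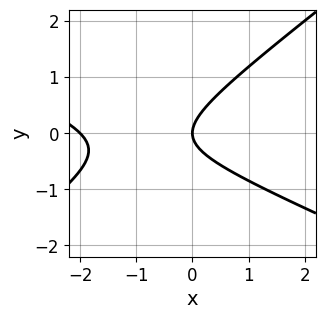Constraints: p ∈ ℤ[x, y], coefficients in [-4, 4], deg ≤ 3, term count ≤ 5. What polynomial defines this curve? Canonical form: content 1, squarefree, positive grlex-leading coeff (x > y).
x^2 + x*y - 3*y^2 + 2*x

(a) The degree is 2 — the shape is more complex than any degree-1 curve.
(b) Reading off the gridlines: the x-axis gridline crossings are at x ∈ {-2, 0}; it meets the y-axis at y = 0 (among the integer gridlines).
(c) Putting this together gives p.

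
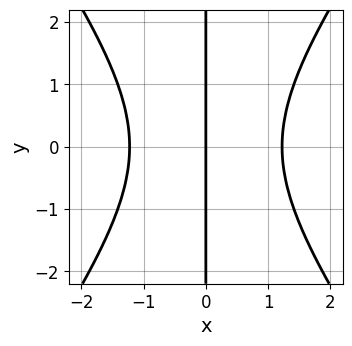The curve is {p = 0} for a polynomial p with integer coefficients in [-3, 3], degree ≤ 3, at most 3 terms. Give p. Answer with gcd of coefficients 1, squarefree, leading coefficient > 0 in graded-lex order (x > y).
2*x^3 - x*y^2 - 3*x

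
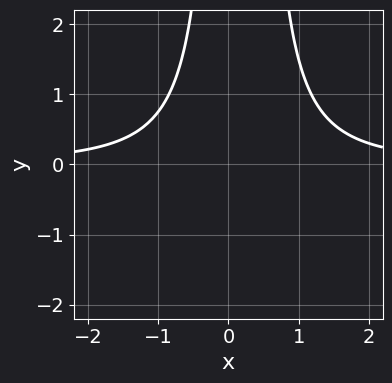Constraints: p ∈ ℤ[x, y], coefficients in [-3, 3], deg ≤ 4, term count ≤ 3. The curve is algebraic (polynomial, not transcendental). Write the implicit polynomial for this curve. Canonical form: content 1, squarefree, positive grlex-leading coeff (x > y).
First, degree: no degree-2 curve has this shape, so deg p = 3.
Next, against the integer gridlines: no y-intercept at any integer in the box; no x-intercept at any integer in the box.
Finally, fitting integer coefficients to these (and the overall shape) gives p.

3*x^2*y - x*y - 3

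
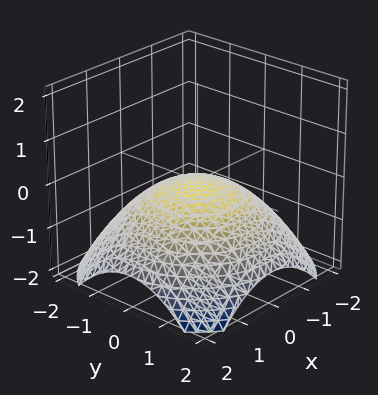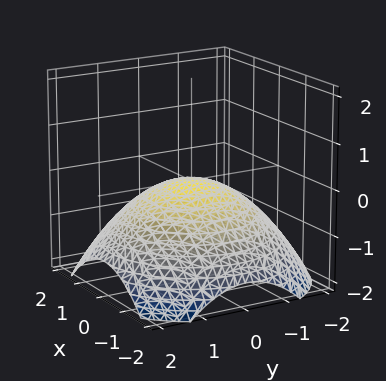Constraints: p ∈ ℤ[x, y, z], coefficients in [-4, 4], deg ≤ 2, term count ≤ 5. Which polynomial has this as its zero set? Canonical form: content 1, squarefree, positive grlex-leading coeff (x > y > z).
x^2 + y^2 + 3*z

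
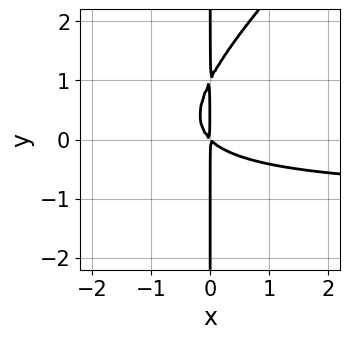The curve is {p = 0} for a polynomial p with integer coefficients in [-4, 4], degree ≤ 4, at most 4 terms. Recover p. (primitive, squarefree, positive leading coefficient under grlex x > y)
x^2*y - x*y^2 + x^2 + x*y

(a) Degree: a generic line meets the curve in up to 3 points, so deg p = 3.
(b) Checking where it meets the axes: every point of the y-axis in the box is on the curve.
(c) Together with the visible shape, these determine p as stated.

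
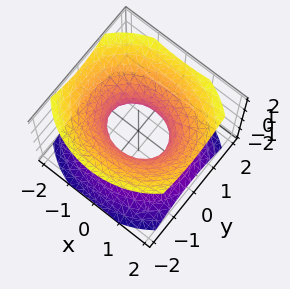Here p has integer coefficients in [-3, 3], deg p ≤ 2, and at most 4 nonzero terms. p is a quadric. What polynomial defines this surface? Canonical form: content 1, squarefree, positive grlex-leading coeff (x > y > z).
2*x^2 + 3*y^2 - 3*z^2 - 2

(a) The degree is 2 — an hourglass — one-sheet hyperboloid; a quadric.
(b) Symmetries: mirror symmetry y ↦ −y ⇒ only even powers of y; it's symmetric under x → −x, forcing even powers of x; the z ↦ −z reflection is a symmetry, so z appears only in even powers.
(c) Reading off the gridlines: among the integer gridlines, it crosses the x-axis at x ∈ {-1, 1}; the surface avoids every integer z-axis point in the box.
(d) Fitting integer coefficients to these (and the overall shape) gives p.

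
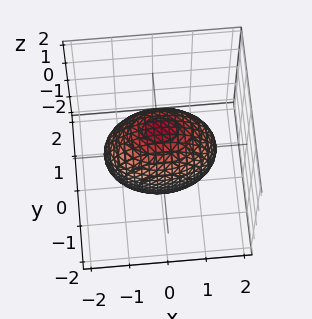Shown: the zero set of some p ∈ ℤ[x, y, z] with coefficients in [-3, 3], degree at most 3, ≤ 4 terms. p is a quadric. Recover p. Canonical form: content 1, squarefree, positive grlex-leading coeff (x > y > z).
(a) Degree: bounded and convex; a quadric, so deg p = 2.
(b) Symmetries: it's symmetric under x → −x, forcing even powers of x; it's symmetric under y → −y, forcing even powers of y; mirror symmetry z ↦ −z ⇒ only even powers of z.
(c) From the axis intercepts and sections: the y-axis gridline crossings are at y ∈ {-1, 1}.
(d) Fitting integer coefficients to these (and the overall shape) gives p.

x^2 + 2*y^2 + z^2 - 2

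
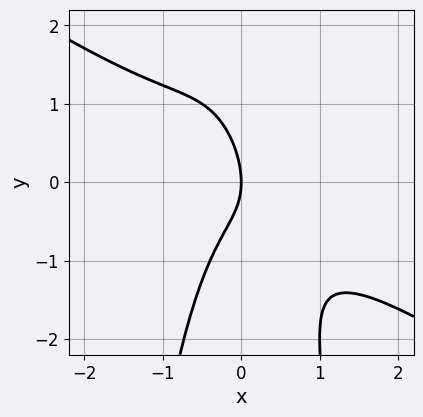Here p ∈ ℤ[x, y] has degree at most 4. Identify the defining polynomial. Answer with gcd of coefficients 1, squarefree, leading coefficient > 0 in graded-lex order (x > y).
1. deg p = 3. A generic line meets the curve in up to 3 points.
2. From the axis intercepts and sections: it crosses the x-axis at the gridline x = 0; it crosses the y-axis at the gridline y = 0.
3. Fitting integer coefficients to these (and the overall shape) gives p.

2*x^3 + 3*x^2*y + x*y + y^2 + 2*x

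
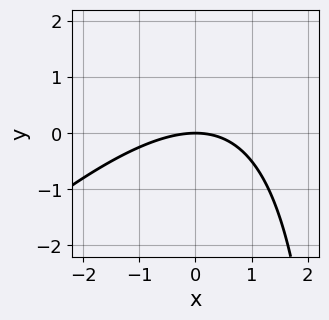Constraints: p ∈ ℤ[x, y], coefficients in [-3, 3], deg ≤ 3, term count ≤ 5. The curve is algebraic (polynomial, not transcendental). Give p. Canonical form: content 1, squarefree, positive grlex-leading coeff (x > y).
x^2 - x*y + 3*y

(a) Degree: a generic line meets the curve in up to 2 points, so deg p = 2.
(b) Checking where it meets the axes: it crosses the x-axis at the gridline x = 0; it meets the y-axis at y = 0 (among the integer gridlines).
(c) Fitting integer coefficients to these (and the overall shape) gives p.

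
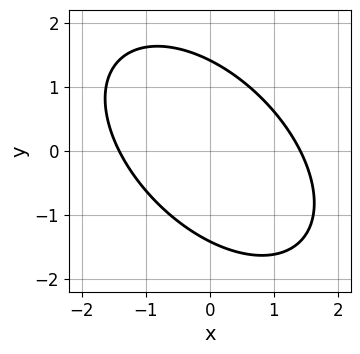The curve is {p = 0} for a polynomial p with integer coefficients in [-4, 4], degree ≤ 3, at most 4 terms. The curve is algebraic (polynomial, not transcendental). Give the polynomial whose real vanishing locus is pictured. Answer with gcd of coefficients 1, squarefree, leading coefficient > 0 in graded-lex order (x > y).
First, deg p = 2.
Finally, solving for integer coefficients yields p as stated.

x^2 + x*y + y^2 - 2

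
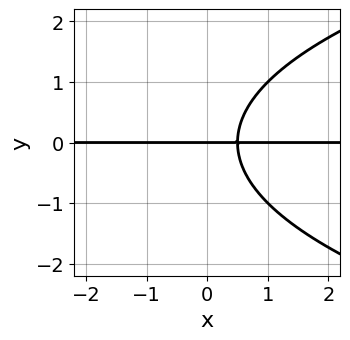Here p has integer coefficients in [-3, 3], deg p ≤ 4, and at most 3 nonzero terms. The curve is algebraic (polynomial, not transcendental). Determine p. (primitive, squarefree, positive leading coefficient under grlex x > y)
1. deg p = 3. No degree-2 curve has this shape.
2. Observable constraints: one y-axis crossing is at y = 0; every point of the x-axis in the box is on the curve.
3. Assembling these constraints gives the stated polynomial.

y^3 - 2*x*y + y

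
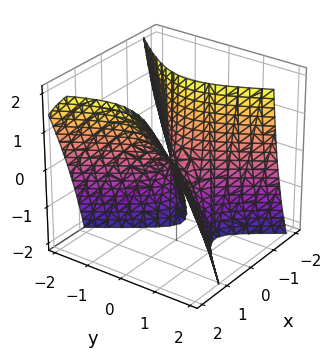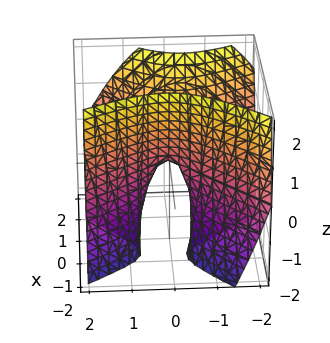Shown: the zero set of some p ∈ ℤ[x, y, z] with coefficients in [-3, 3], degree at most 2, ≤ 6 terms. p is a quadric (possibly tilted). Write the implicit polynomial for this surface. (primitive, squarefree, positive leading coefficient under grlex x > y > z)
3*x^2 - x*y - 2*x*z - 2*y^2 - z

1. The degree is 2 — no degree-1 surface has this shape.
2. Observable constraints: it crosses the z-axis at the gridline z = 0; one y-axis crossing is at y = 0; one x-axis crossing is at x = 0.
3. Solving for integer coefficients yields p as stated.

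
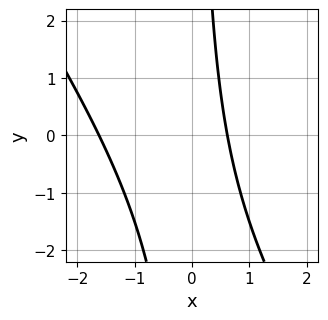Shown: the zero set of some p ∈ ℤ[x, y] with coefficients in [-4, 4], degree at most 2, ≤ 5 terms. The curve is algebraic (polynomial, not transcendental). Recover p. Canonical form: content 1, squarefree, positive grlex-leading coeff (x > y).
3*x^2 + 2*x*y + 3*x - 3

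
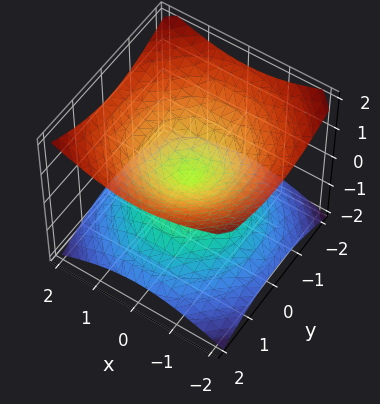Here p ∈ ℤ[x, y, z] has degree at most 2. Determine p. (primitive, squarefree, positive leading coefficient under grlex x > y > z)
(a) Degree: two nappes meeting at a single point; a quadric, so deg p = 2.
(b) Symmetries: the z-axis is an axis of rotation, so x and y enter only as x² + y²; mirror symmetry z ↦ −z ⇒ only even powers of z.
(c) Checking where it meets the axes: it meets the x-axis at x = 0 (among the integer gridlines); it meets the z-axis at z = 0 (among the integer gridlines).
(d) Fitting integer coefficients to these (and the overall shape) gives p.

x^2 + y^2 - 2*z^2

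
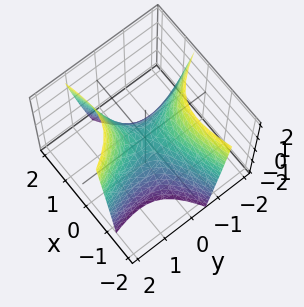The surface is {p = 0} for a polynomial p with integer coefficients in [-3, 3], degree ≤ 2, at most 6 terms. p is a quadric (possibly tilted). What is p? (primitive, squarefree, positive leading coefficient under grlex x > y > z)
1. The degree is 2 — a generic line meets the surface in up to 2 points.
2. Reading off the gridlines: it crosses the x-axis at the gridline x = 0; one y-axis crossing is at y = 0.
3. These observations pin down the coefficients.

x^2 - 2*x*y - y^2 + z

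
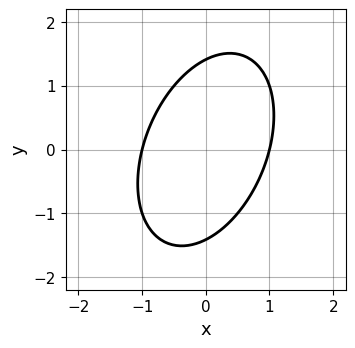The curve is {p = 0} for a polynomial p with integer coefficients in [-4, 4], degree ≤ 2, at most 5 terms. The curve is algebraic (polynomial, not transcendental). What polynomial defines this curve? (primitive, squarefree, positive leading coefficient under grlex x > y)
First, deg p = 2. A generic line meets the curve in up to 2 points.
Next, observable constraints: the x-axis gridline crossings are at x ∈ {-1, 1}.
Finally, assembling these constraints gives the stated polynomial.

2*x^2 - x*y + y^2 - 2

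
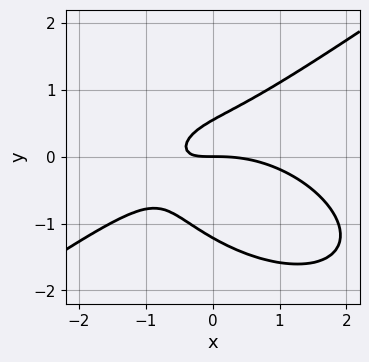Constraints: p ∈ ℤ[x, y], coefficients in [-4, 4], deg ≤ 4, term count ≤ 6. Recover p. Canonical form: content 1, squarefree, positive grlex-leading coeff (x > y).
x^3 - 3*y^3 + 3*x*y - 2*y^2 + 2*y

First, the degree is 3 — the shape is more complex than any degree-2 curve.
Then, against the integer gridlines: it crosses the y-axis at the gridline y = 0; it crosses the x-axis at the gridline x = 0.
Finally, putting this together gives p.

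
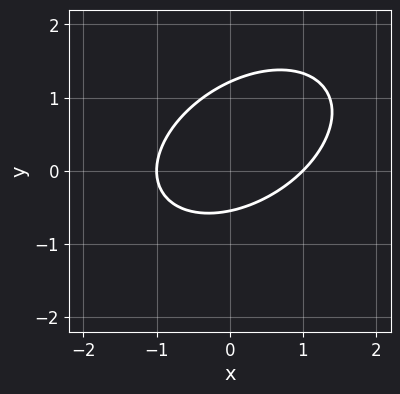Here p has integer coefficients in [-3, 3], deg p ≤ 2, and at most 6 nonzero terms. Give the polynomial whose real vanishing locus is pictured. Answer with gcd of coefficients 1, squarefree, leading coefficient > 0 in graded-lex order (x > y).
2*x^2 - 2*x*y + 3*y^2 - 2*y - 2

(a) The degree is 2 — the shape is more complex than any degree-1 curve.
(b) Reading off the gridlines: among the integer gridlines, it crosses the x-axis at x ∈ {-1, 1}.
(c) Solving for integer coefficients yields p as stated.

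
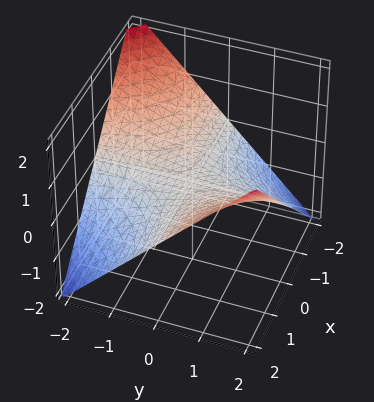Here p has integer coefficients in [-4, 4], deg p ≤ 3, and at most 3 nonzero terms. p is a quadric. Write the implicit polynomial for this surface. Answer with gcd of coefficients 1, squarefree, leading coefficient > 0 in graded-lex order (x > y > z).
1. Degree: a saddle surface; a quadric, so deg p = 2.
2. From the visible intercepts: it crosses the z-axis at the gridline z = 0; every point of the x-axis in the box is on the surface; the visible y-axis segment lies entirely on the surface.
3. Putting this together gives p.

x*y - 2*z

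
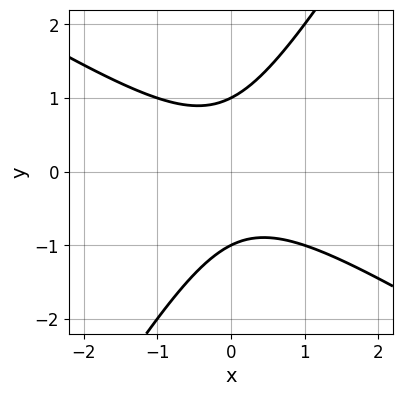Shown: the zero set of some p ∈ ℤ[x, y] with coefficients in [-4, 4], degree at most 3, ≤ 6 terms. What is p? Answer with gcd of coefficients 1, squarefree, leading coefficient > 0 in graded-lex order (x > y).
x^2 + x*y - y^2 + 1

(a) Degree: a generic line meets the curve in up to 2 points, so deg p = 2.
(b) Checking where it meets the axes: no x-intercept at any integer in the box; among the integer gridlines, it crosses the y-axis at y ∈ {-1, 1}.
(c) The integer polynomial consistent with all of this is the stated p.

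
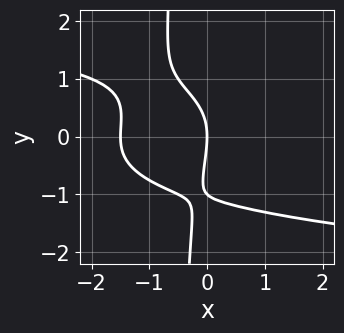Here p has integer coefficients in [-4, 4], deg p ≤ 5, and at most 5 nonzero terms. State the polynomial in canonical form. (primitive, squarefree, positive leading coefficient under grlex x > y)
2*x*y^3 + y^3 + 2*x^2 + y^2 + 3*x

1. The degree is 4 — no degree-3 curve has this shape.
2. Observable constraints: among the integer gridlines, it crosses the y-axis at y ∈ {-1, 0}; one x-axis crossing is at x = 0.
3. Assembling these constraints gives the stated polynomial.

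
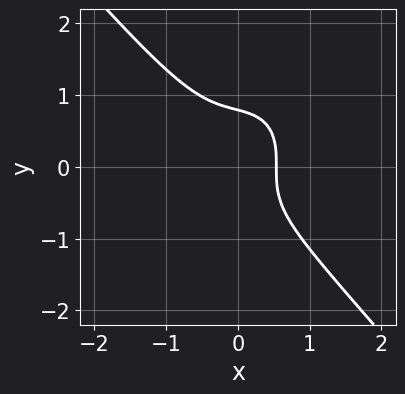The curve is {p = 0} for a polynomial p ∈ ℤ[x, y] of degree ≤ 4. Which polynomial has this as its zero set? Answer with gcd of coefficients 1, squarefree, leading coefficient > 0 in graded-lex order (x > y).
3*x^3 + 2*y^3 + x - 1

(a) Degree: no degree-2 curve has this shape, so deg p = 3.
(b) Matching integer coefficients to the picture gives p.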